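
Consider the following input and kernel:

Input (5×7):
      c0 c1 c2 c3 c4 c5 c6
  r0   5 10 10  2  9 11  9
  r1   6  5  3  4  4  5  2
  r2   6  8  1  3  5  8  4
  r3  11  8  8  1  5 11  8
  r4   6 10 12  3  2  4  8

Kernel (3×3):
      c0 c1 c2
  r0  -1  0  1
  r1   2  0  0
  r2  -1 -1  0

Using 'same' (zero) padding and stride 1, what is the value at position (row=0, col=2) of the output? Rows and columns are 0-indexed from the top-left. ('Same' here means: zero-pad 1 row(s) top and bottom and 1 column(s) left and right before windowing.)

The receptive field on the zero-padded input at this output position is [0 0 0 / 10 10 2 / 5 3 4]. Elementwise product with the kernel and sum: 0·-1 + 0·1 + 10·2 + 5·-1 + 3·-1.

12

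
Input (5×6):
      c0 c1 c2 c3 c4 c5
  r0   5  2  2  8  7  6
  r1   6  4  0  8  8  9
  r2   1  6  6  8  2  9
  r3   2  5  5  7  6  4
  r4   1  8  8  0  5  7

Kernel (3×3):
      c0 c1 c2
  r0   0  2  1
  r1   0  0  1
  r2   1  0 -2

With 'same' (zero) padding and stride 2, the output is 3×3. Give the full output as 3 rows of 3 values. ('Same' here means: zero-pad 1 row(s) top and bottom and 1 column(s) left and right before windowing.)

-6 -4 -4
12 7 33
17 17 23

Output[0,0]: The receptive field on the zero-padded input at this output position is [0 0 0 / 0 5 2 / 0 6 4]. Elementwise product with the kernel and sum: 0·2 + 0·1 + 2·1 + 0·1 + 4·-2.
Output[0,1]: The receptive field on the zero-padded input at this output position is [0 0 0 / 2 2 8 / 4 0 8]. Elementwise product with the kernel and sum: 0·2 + 0·1 + 8·1 + 4·1 + 8·-2.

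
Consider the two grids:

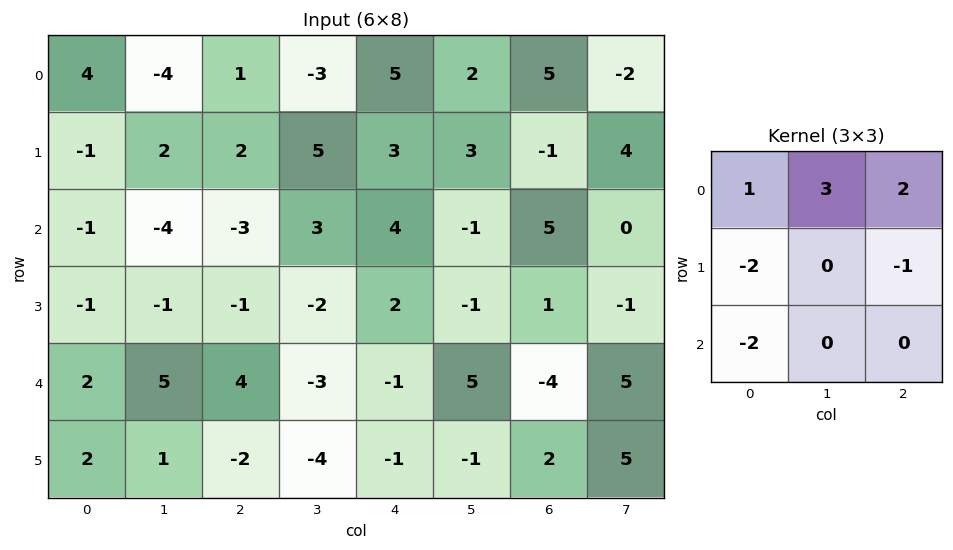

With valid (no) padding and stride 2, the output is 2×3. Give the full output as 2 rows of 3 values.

-4 1 8
-20 6 8

Output[0,0]: The receptive field on the input at this output position is [4 -4 1 / -1 2 2 / -1 -4 -3]. Elementwise product with the kernel and sum: 4·1 + -4·3 + 1·2 + -1·-2 + 2·-1 + -1·-2.
Output[0,1]: The receptive field on the input at this output position is [1 -3 5 / 2 5 3 / -3 3 4]. Elementwise product with the kernel and sum: 1·1 + -3·3 + 5·2 + 2·-2 + 3·-1 + -3·-2.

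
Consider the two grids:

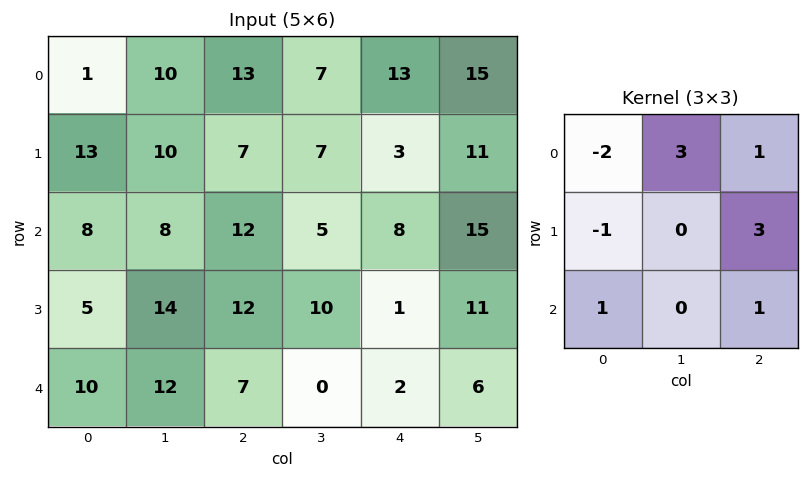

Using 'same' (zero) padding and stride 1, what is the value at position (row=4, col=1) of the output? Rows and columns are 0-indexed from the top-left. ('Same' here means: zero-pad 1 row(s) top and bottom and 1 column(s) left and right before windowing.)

55

The receptive field on the zero-padded input at this output position is [5 14 12 / 10 12 7 / 0 0 0]. Elementwise product with the kernel and sum: 5·-2 + 14·3 + 12·1 + 10·-1 + 7·3 + 0·1 + 0·1.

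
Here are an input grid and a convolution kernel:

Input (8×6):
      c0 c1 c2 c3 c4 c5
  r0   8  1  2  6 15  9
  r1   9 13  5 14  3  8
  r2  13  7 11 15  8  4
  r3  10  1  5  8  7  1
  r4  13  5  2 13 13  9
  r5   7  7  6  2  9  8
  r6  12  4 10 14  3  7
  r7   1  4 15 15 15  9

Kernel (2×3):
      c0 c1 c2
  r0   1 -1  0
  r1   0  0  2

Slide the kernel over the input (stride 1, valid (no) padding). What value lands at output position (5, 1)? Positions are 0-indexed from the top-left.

The receptive field on the input at this output position is [7 6 2 / 4 10 14]. Elementwise product with the kernel and sum: 7·1 + 6·-1 + 14·2.

29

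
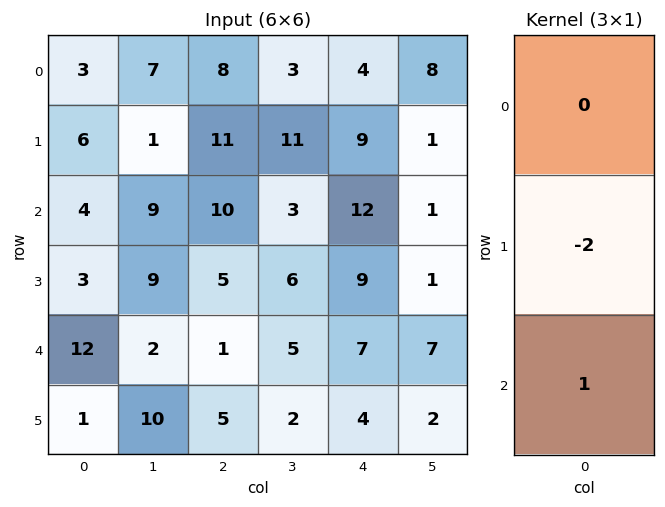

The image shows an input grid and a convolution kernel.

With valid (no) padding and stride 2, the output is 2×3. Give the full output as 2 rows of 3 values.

-8 -12 -6
6 -9 -11

Output[0,0]: The receptive field on the input at this output position is [3 / 6 / 4]. Elementwise product with the kernel and sum: 6·-2 + 4·1.
Output[0,1]: The receptive field on the input at this output position is [8 / 11 / 10]. Elementwise product with the kernel and sum: 11·-2 + 10·1.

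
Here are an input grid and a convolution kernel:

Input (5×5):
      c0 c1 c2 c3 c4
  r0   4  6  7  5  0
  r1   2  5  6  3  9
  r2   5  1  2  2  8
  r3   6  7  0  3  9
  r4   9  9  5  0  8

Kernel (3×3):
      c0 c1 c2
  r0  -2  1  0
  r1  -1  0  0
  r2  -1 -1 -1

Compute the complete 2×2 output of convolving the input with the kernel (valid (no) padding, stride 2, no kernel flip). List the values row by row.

-12 -27
-38 -15

Output[0,0]: The receptive field on the input at this output position is [4 6 7 / 2 5 6 / 5 1 2]. Elementwise product with the kernel and sum: 4·-2 + 6·1 + 2·-1 + 5·-1 + 1·-1 + 2·-1.
Output[0,1]: The receptive field on the input at this output position is [7 5 0 / 6 3 9 / 2 2 8]. Elementwise product with the kernel and sum: 7·-2 + 5·1 + 6·-1 + 2·-1 + 2·-1 + 8·-1.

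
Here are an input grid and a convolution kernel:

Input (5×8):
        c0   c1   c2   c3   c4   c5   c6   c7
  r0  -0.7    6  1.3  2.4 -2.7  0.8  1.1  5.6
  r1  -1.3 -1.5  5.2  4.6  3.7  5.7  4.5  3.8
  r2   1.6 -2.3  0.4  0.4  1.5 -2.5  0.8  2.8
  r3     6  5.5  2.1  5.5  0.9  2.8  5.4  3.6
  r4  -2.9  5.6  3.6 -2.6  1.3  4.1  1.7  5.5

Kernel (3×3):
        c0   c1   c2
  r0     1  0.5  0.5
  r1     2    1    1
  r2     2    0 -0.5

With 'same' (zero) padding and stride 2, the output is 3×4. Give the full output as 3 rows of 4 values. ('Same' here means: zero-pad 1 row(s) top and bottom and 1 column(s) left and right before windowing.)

Output[0,0]: The receptive field on the zero-padded input at this output position is [0 0 0 / 0 -0.7 6 / 0 -1.3 -1.5]. Elementwise product with the kernel and sum: 0·1 + 0·0.5 + 0·0.5 + 0·2 + -0.7·1 + 6·1 + 0·2 + -1.5·-0.5.

6.05 10.4 9.25 17.8
-4.85 7.85 18.7 12.25
8.45 21.5 7.55 22.7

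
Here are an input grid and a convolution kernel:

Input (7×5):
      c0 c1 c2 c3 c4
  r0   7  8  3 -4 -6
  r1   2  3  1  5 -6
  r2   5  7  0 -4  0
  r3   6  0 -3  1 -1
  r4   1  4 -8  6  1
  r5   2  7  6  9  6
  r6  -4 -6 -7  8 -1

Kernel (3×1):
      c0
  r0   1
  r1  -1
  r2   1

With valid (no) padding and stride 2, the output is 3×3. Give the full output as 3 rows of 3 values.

Output[0,0]: The receptive field on the input at this output position is [7 / 2 / 5]. Elementwise product with the kernel and sum: 7·1 + 2·-1 + 5·1.

10 2 0
0 -5 2
-5 -21 -6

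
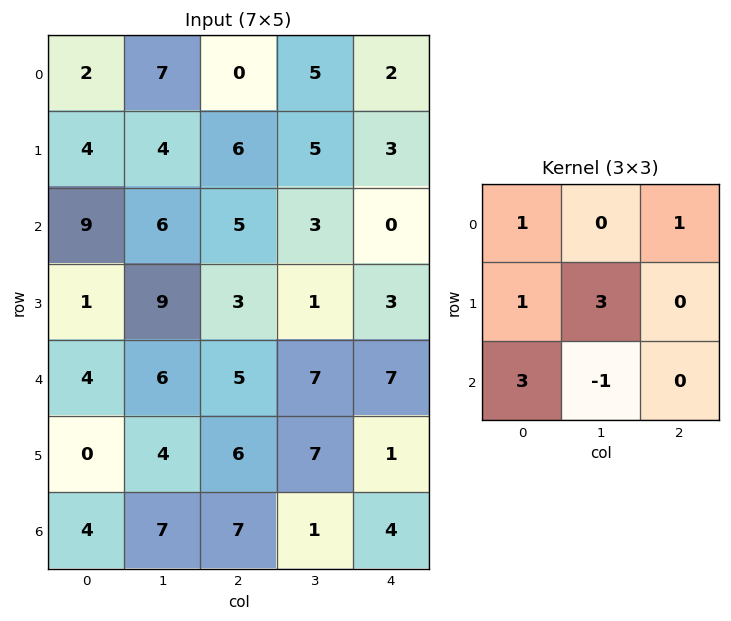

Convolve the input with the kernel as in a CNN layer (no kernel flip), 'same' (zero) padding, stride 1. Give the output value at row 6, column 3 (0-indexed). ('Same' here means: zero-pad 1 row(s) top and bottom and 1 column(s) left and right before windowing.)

17

The receptive field on the zero-padded input at this output position is [6 7 1 / 7 1 4 / 0 0 0]. Elementwise product with the kernel and sum: 6·1 + 1·1 + 7·1 + 1·3 + 0·3 + 0·-1.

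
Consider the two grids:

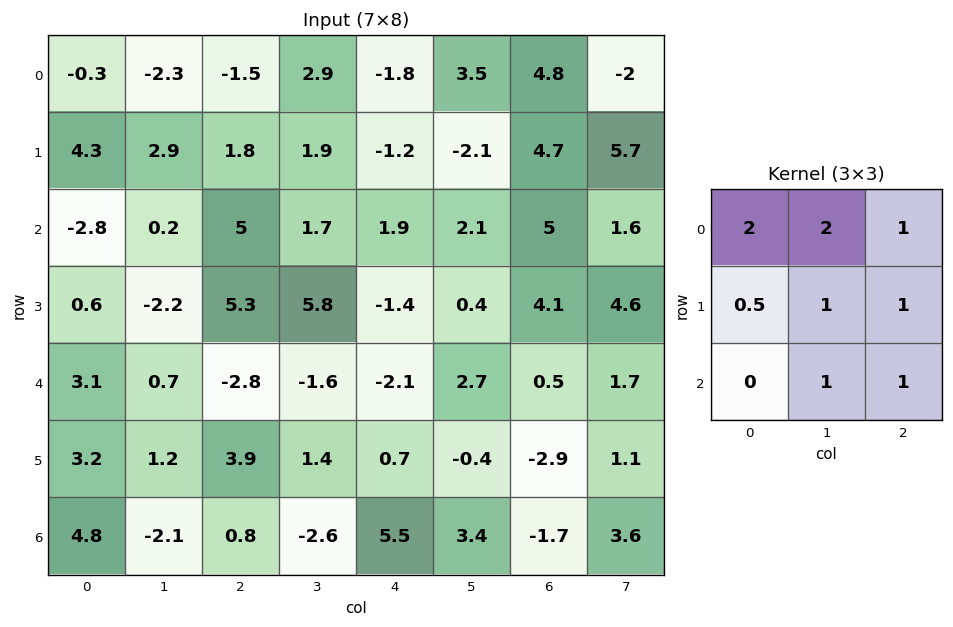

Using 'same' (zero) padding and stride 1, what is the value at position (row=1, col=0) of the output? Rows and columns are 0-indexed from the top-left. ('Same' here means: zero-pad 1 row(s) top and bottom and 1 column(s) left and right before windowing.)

1.7

The receptive field on the zero-padded input at this output position is [0 -0.3 -2.3 / 0 4.3 2.9 / 0 -2.8 0.2]. Elementwise product with the kernel and sum: 0·2 + -0.3·2 + -2.3·1 + 0·0.5 + 4.3·1 + 2.9·1 + -2.8·1 + 0.2·1.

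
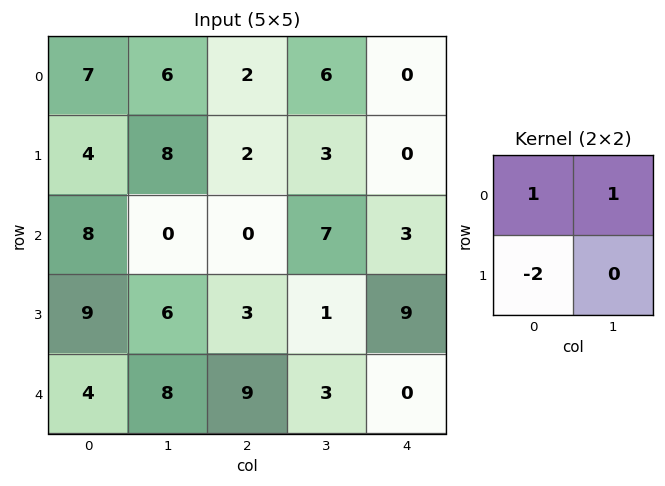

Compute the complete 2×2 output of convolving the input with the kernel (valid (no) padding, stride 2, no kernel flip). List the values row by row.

5 4
-10 1

Output[0,0]: The receptive field on the input at this output position is [7 6 / 4 8]. Elementwise product with the kernel and sum: 7·1 + 6·1 + 4·-2.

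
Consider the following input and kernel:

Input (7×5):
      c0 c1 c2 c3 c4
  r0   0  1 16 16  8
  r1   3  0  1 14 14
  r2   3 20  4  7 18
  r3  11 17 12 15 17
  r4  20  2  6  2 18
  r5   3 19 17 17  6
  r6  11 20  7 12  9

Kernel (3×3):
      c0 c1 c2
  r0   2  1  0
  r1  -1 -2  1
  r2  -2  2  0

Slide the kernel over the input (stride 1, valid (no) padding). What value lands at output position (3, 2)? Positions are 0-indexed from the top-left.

47

The receptive field on the input at this output position is [12 15 17 / 6 2 18 / 17 17 6]. Elementwise product with the kernel and sum: 12·2 + 15·1 + 6·-1 + 2·-2 + 18·1 + 17·-2 + 17·2.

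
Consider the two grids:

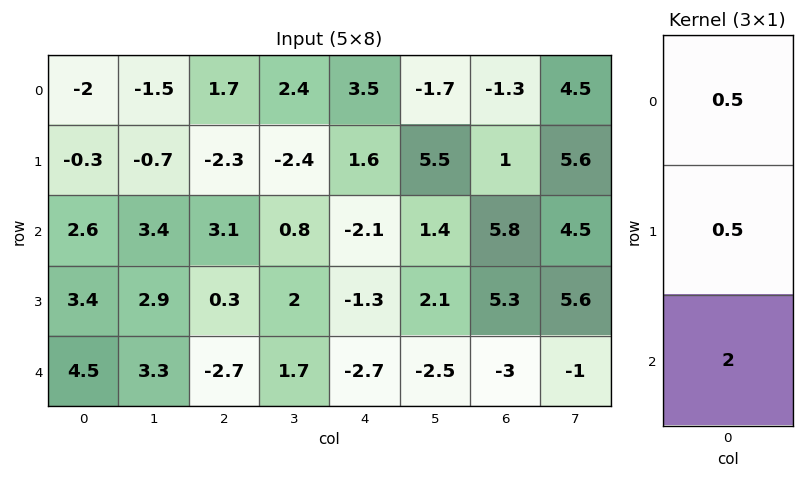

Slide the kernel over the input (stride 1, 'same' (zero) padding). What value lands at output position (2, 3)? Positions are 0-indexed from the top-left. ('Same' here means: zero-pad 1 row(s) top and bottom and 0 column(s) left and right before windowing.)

3.2

The receptive field on the zero-padded input at this output position is [-2.4 / 0.8 / 2]. Elementwise product with the kernel and sum: -2.4·0.5 + 0.8·0.5 + 2·2.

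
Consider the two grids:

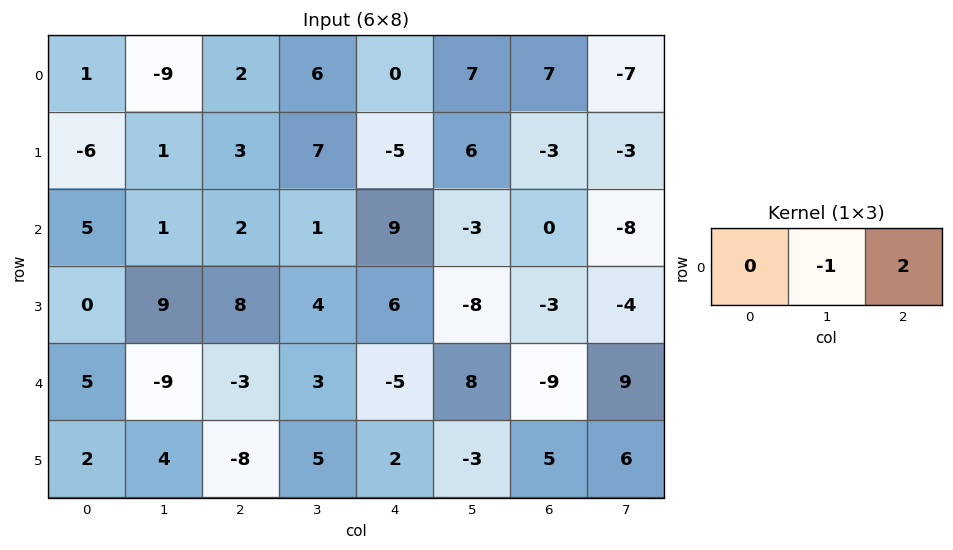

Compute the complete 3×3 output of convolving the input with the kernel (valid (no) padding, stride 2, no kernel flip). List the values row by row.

Output[0,0]: The receptive field on the input at this output position is [1 -9 2]. Elementwise product with the kernel and sum: -9·-1 + 2·2.
Output[0,1]: The receptive field on the input at this output position is [2 6 0]. Elementwise product with the kernel and sum: 6·-1 + 0·2.

13 -6 7
3 17 3
3 -13 -26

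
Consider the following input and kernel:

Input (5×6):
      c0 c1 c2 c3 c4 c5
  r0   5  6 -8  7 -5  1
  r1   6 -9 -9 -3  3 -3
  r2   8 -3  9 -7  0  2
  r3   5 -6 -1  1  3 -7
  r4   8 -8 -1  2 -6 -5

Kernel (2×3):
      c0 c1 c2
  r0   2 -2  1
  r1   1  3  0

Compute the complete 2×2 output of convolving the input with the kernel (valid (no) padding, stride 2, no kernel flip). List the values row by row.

-31 -53
18 34

Output[0,0]: The receptive field on the input at this output position is [5 6 -8 / 6 -9 -9]. Elementwise product with the kernel and sum: 5·2 + 6·-2 + -8·1 + 6·1 + -9·3.
Output[0,1]: The receptive field on the input at this output position is [-8 7 -5 / -9 -3 3]. Elementwise product with the kernel and sum: -8·2 + 7·-2 + -5·1 + -9·1 + -3·3.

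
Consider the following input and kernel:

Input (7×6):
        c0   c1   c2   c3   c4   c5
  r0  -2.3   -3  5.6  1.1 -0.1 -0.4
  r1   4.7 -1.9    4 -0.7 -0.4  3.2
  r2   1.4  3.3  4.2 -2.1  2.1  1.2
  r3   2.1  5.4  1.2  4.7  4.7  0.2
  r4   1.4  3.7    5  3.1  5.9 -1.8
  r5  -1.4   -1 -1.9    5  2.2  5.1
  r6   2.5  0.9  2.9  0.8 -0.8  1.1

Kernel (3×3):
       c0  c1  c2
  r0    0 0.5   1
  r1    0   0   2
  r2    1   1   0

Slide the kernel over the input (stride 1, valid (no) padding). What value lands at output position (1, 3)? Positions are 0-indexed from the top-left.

14.8

The receptive field on the input at this output position is [-0.7 -0.4 3.2 / -2.1 2.1 1.2 / 4.7 4.7 0.2]. Elementwise product with the kernel and sum: -0.4·0.5 + 3.2·1 + 1.2·2 + 4.7·1 + 4.7·1.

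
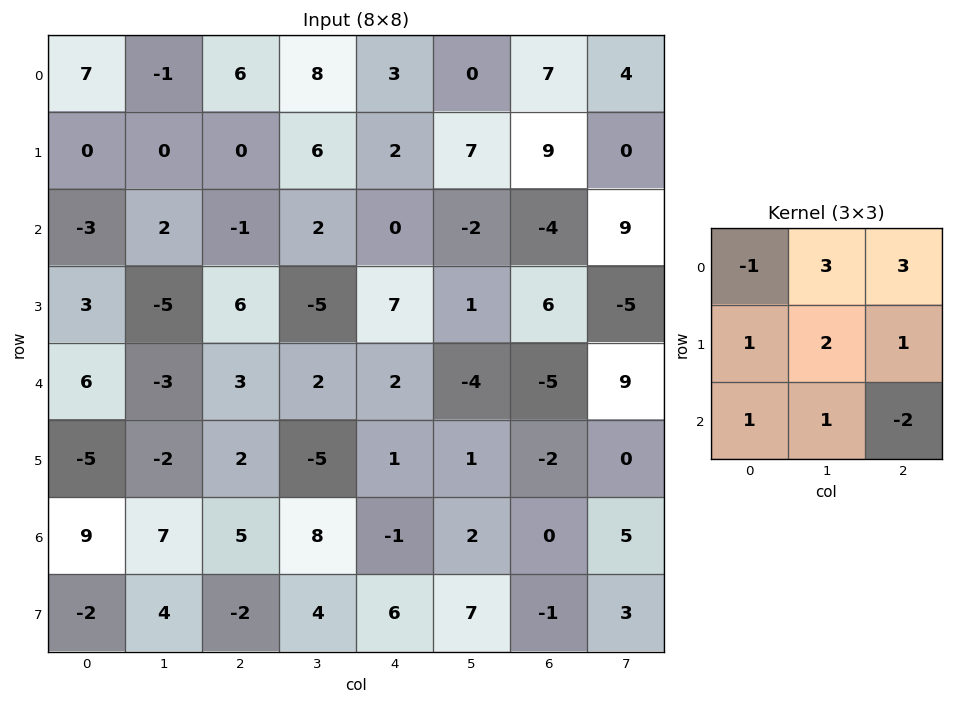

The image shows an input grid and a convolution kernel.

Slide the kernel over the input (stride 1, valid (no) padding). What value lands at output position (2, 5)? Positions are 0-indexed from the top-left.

The receptive field on the input at this output position is [-2 -4 9 / 1 6 -5 / -4 -5 9]. Elementwise product with the kernel and sum: -2·-1 + -4·3 + 9·3 + 1·1 + 6·2 + -5·1 + -4·1 + -5·1 + 9·-2.

-2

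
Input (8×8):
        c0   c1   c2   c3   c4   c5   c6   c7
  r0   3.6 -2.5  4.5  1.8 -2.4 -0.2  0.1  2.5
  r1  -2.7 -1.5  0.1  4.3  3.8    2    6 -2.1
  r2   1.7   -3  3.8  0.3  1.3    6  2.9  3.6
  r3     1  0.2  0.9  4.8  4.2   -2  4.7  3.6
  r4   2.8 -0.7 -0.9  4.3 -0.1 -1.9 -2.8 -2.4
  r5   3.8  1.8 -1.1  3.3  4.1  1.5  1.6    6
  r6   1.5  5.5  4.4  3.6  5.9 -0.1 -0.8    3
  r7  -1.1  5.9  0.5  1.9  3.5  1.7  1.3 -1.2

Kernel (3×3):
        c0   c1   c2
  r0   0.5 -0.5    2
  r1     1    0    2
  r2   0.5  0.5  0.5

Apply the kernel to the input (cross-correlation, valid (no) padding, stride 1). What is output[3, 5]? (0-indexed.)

The receptive field on the input at this output position is [-2 4.7 3.6 / -1.9 -2.8 -2.4 / 1.5 1.6 6]. Elementwise product with the kernel and sum: -2·0.5 + 4.7·-0.5 + 3.6·2 + -1.9·1 + -2.4·2 + 1.5·0.5 + 1.6·0.5 + 6·0.5.

1.7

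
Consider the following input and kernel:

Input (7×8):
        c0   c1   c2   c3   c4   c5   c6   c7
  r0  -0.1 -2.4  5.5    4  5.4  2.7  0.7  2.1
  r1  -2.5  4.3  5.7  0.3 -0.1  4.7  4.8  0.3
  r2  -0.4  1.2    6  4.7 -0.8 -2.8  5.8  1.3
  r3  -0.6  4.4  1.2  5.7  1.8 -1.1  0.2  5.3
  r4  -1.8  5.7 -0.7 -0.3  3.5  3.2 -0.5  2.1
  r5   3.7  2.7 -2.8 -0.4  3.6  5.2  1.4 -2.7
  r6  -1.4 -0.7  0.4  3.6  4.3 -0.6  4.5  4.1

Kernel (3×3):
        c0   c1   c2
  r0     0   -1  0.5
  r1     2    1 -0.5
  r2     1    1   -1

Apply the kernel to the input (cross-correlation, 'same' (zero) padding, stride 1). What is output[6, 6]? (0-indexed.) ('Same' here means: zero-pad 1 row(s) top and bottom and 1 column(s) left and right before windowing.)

The receptive field on the zero-padded input at this output position is [5.2 1.4 -2.7 / -0.6 4.5 4.1 / 0 0 0]. Elementwise product with the kernel and sum: 1.4·-1 + -2.7·0.5 + -0.6·2 + 4.5·1 + 4.1·-0.5 + 0·1 + 0·1 + 0·-1.

-1.5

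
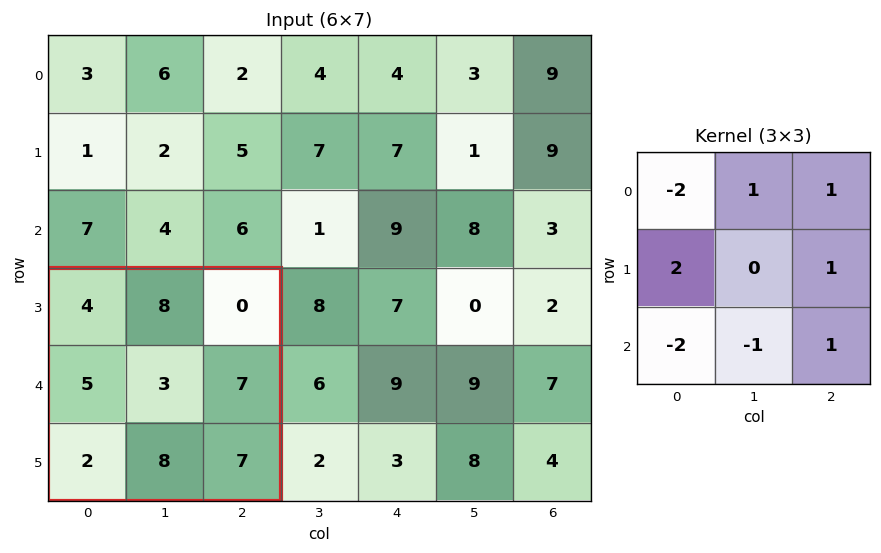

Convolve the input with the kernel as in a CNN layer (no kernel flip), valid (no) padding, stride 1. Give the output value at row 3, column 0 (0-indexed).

12

The receptive field on the input at this output position is [4 8 0 / 5 3 7 / 2 8 7]. Elementwise product with the kernel and sum: 4·-2 + 8·1 + 0·1 + 5·2 + 7·1 + 2·-2 + 8·-1 + 7·1.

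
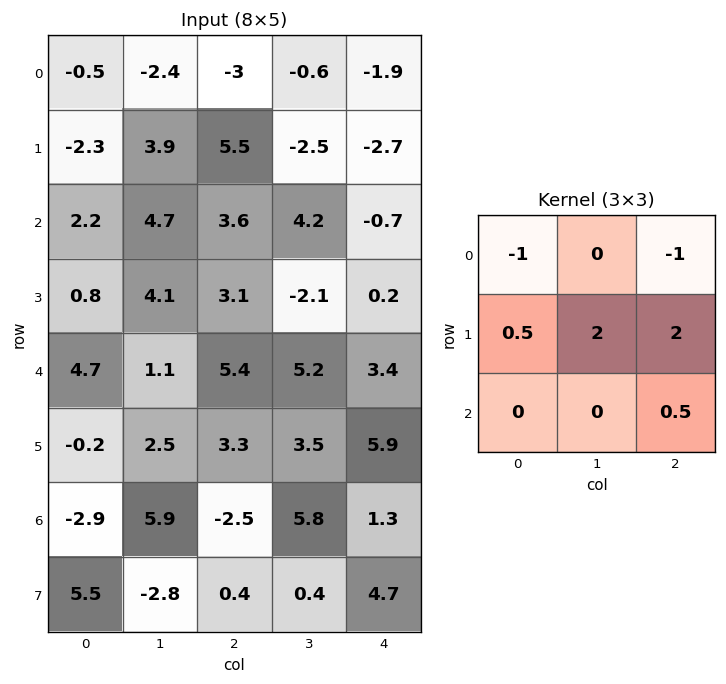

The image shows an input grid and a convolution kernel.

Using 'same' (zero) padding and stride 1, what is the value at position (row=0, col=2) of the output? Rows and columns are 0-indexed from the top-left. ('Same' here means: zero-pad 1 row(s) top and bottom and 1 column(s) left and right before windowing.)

The receptive field on the zero-padded input at this output position is [0 0 0 / -2.4 -3 -0.6 / 3.9 5.5 -2.5]. Elementwise product with the kernel and sum: 0·-1 + 0·-1 + -2.4·0.5 + -3·2 + -0.6·2 + -2.5·0.5.

-9.65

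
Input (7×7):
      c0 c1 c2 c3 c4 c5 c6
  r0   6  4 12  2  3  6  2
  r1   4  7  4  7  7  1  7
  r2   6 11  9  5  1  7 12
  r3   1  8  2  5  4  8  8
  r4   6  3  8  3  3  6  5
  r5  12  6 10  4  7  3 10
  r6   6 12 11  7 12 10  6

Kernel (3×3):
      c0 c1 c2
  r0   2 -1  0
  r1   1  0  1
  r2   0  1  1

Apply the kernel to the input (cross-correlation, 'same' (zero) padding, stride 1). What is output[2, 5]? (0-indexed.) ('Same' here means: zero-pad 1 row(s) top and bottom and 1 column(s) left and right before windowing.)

42

The receptive field on the zero-padded input at this output position is [7 1 7 / 1 7 12 / 4 8 8]. Elementwise product with the kernel and sum: 7·2 + 1·-1 + 1·1 + 12·1 + 8·1 + 8·1.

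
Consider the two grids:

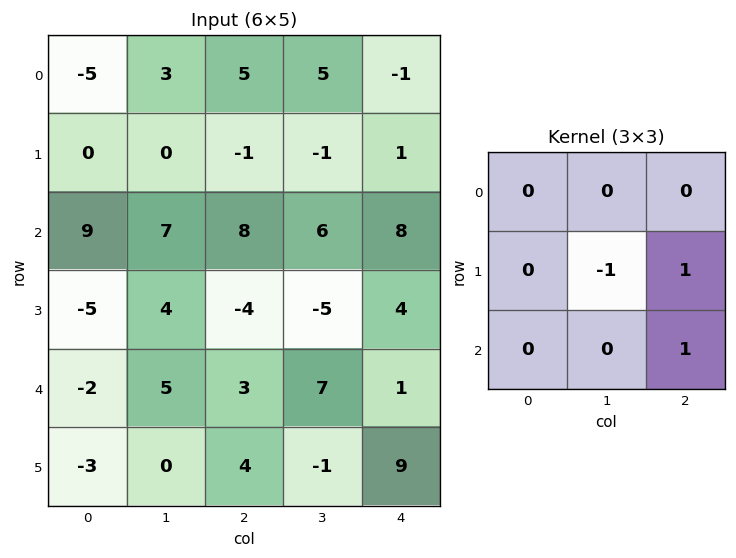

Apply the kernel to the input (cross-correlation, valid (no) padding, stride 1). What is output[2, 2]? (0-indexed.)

10

The receptive field on the input at this output position is [8 6 8 / -4 -5 4 / 3 7 1]. Elementwise product with the kernel and sum: -5·-1 + 4·1 + 1·1.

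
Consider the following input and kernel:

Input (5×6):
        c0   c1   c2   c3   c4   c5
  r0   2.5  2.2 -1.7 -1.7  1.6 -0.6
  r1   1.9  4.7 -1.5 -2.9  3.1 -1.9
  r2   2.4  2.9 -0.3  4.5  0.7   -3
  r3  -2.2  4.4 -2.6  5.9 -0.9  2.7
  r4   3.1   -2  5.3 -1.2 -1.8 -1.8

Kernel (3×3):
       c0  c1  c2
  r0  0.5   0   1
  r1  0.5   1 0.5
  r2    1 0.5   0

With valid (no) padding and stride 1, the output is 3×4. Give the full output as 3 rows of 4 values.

8.3 1.55 0.6 4.1
3.4 5.95 7.4 3.55
5 9.15 9.4 0.55

Output[0,0]: The receptive field on the input at this output position is [2.5 2.2 -1.7 / 1.9 4.7 -1.5 / 2.4 2.9 -0.3]. Elementwise product with the kernel and sum: 2.5·0.5 + -1.7·1 + 1.9·0.5 + 4.7·1 + -1.5·0.5 + 2.4·1 + 2.9·0.5.
Output[0,1]: The receptive field on the input at this output position is [2.2 -1.7 -1.7 / 4.7 -1.5 -2.9 / 2.9 -0.3 4.5]. Elementwise product with the kernel and sum: 2.2·0.5 + -1.7·1 + 4.7·0.5 + -1.5·1 + -2.9·0.5 + 2.9·1 + -0.3·0.5.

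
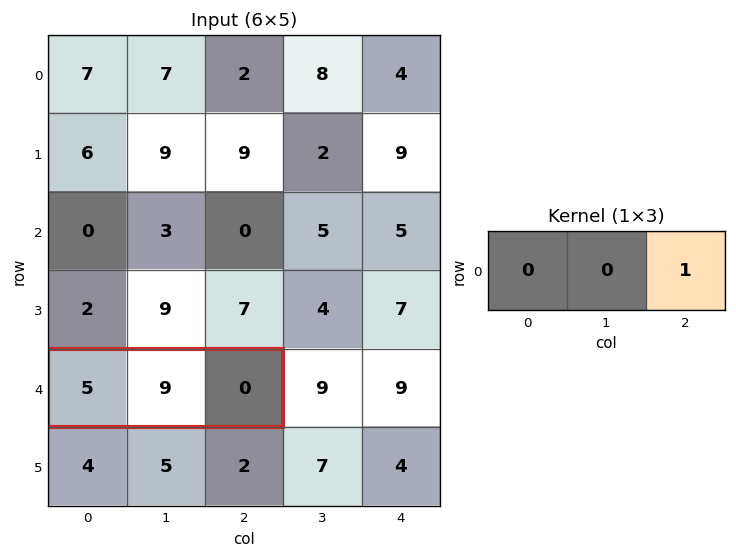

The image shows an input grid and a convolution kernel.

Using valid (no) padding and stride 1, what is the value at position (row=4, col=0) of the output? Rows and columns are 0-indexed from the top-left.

0

The receptive field on the input at this output position is [5 9 0]. Elementwise product with the kernel and sum: 0·1.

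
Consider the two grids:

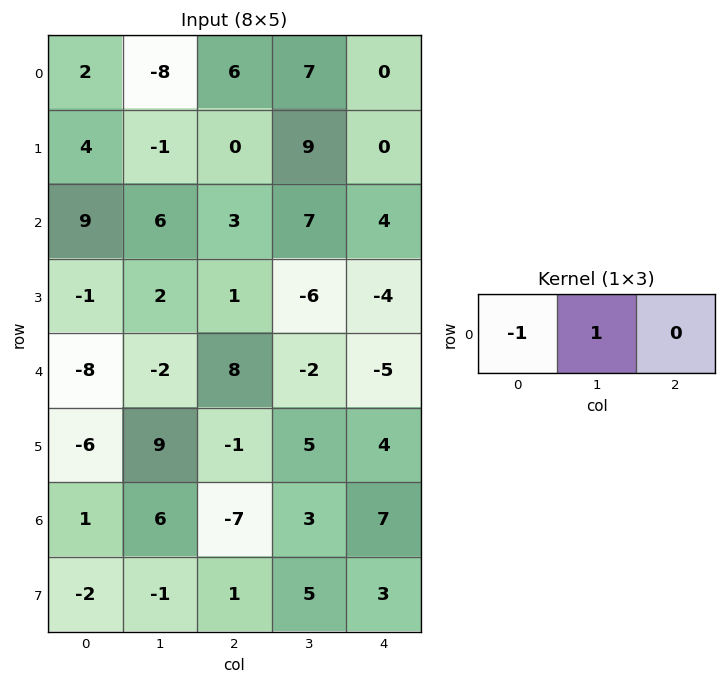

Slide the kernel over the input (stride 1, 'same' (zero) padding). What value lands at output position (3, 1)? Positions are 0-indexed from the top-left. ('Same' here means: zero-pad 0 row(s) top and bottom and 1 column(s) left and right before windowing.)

The receptive field on the zero-padded input at this output position is [-1 2 1]. Elementwise product with the kernel and sum: -1·-1 + 2·1.

3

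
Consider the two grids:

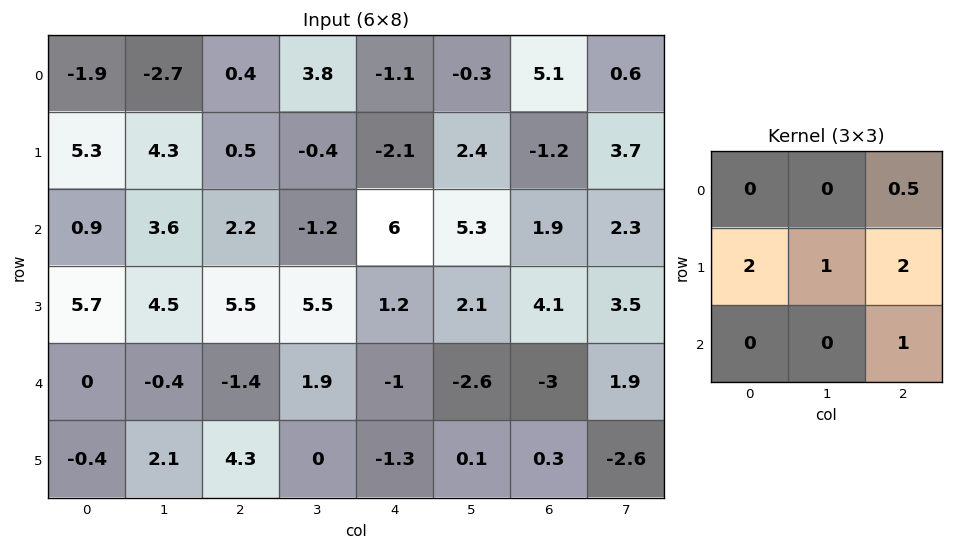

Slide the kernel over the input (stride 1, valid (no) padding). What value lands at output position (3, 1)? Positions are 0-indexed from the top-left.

4.35

The receptive field on the input at this output position is [4.5 5.5 5.5 / -0.4 -1.4 1.9 / 2.1 4.3 0]. Elementwise product with the kernel and sum: 5.5·0.5 + -0.4·2 + -1.4·1 + 1.9·2 + 0·1.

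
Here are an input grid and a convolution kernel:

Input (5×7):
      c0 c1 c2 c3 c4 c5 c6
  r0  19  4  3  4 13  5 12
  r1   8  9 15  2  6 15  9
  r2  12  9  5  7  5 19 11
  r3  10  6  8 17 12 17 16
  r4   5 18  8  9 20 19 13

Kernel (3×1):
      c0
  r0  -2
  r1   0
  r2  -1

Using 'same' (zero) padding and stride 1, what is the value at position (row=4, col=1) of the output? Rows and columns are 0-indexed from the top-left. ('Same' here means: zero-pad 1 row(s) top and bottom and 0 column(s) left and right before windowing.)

-12

The receptive field on the zero-padded input at this output position is [6 / 18 / 0]. Elementwise product with the kernel and sum: 6·-2 + 0·-1.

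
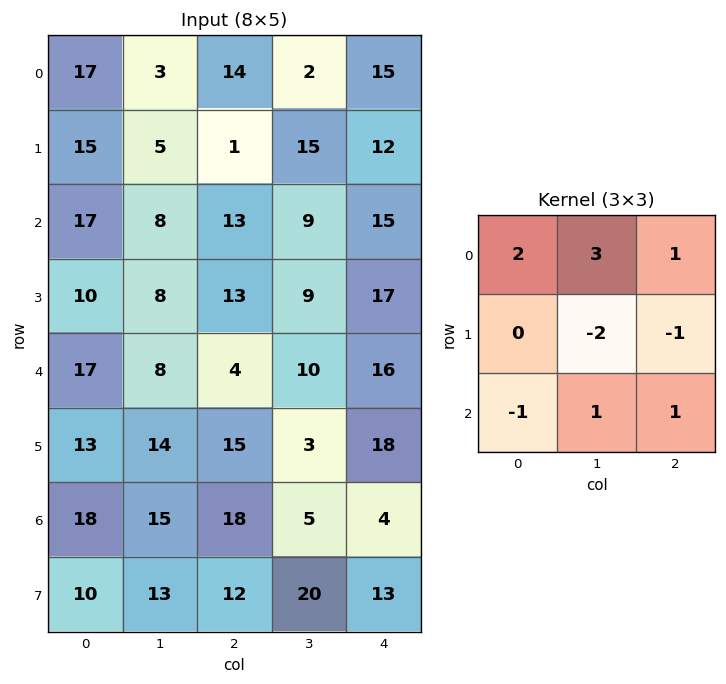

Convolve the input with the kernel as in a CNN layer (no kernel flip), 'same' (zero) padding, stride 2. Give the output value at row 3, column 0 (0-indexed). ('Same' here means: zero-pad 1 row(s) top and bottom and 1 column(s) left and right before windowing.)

The receptive field on the zero-padded input at this output position is [0 13 14 / 0 18 15 / 0 10 13]. Elementwise product with the kernel and sum: 0·2 + 13·3 + 14·1 + 18·-2 + 15·-1 + 0·-1 + 10·1 + 13·1.

25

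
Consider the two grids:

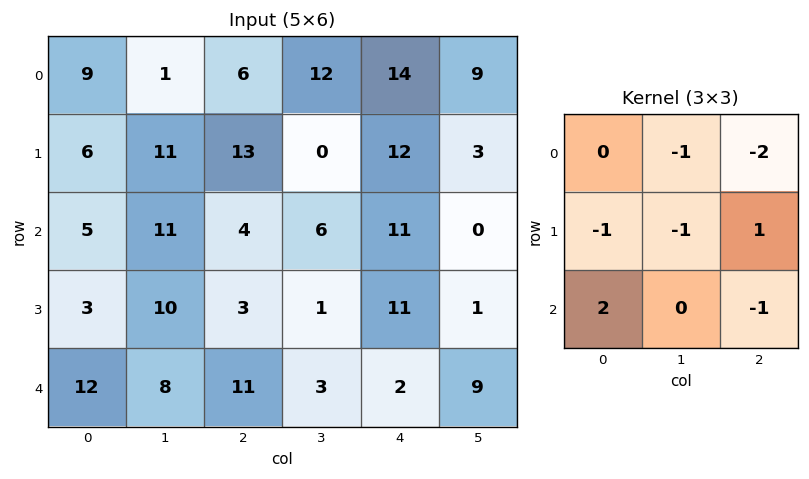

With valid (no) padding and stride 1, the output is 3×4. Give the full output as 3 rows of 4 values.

Output[0,0]: The receptive field on the input at this output position is [9 1 6 / 6 11 13 / 5 11 4]. Elementwise product with the kernel and sum: 1·-1 + 6·-2 + 6·-1 + 11·-1 + 13·1 + 5·2 + 4·-1.

-11 -38 -44 -29
-46 -3 -28 -34
-16 -15 -1 -25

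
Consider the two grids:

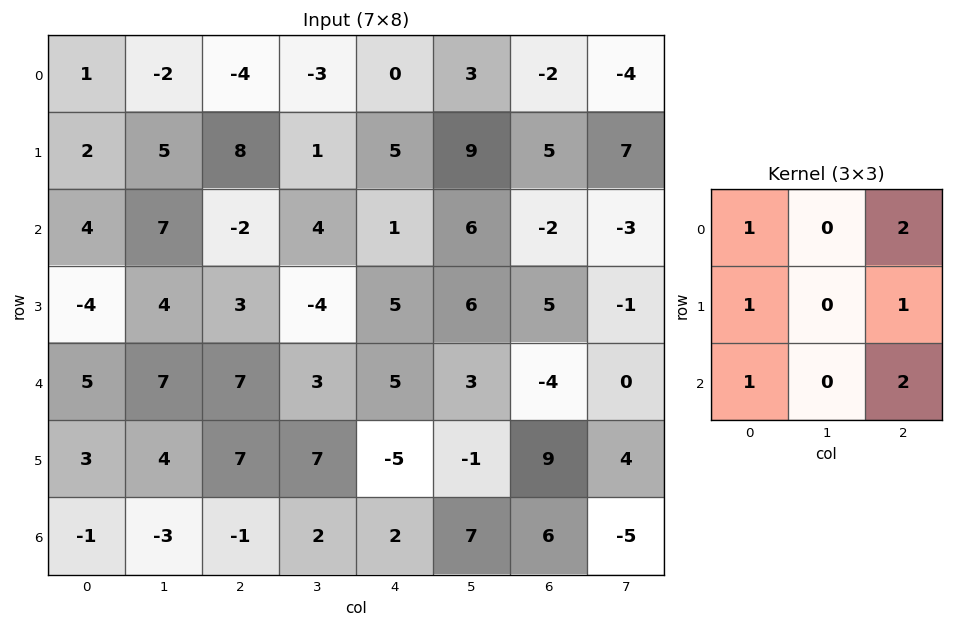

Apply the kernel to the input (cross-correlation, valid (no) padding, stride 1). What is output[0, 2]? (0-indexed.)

The receptive field on the input at this output position is [-4 -3 0 / 8 1 5 / -2 4 1]. Elementwise product with the kernel and sum: -4·1 + 0·2 + 8·1 + 5·1 + -2·1 + 1·2.

9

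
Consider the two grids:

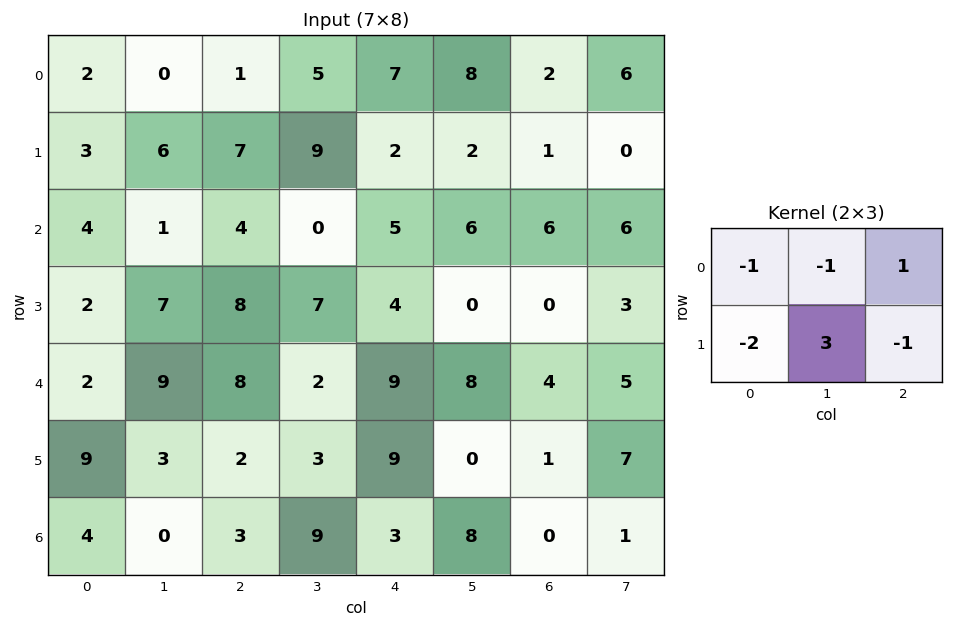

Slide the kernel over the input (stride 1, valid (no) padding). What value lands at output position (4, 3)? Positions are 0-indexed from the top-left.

18

The receptive field on the input at this output position is [2 9 8 / 3 9 0]. Elementwise product with the kernel and sum: 2·-1 + 9·-1 + 8·1 + 3·-2 + 9·3 + 0·-1.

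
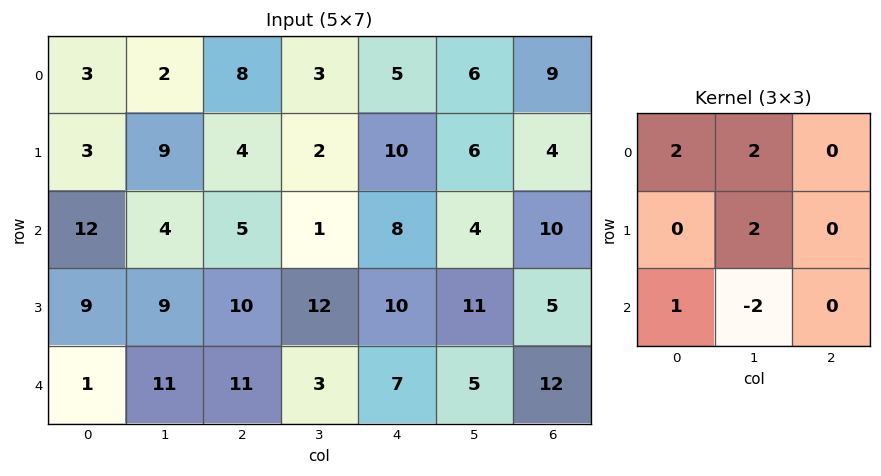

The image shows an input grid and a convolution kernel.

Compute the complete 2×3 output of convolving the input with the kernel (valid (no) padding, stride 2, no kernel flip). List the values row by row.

Output[0,0]: The receptive field on the input at this output position is [3 2 8 / 3 9 4 / 12 4 5]. Elementwise product with the kernel and sum: 3·2 + 2·2 + 9·2 + 12·1 + 4·-2.

32 29 34
29 41 43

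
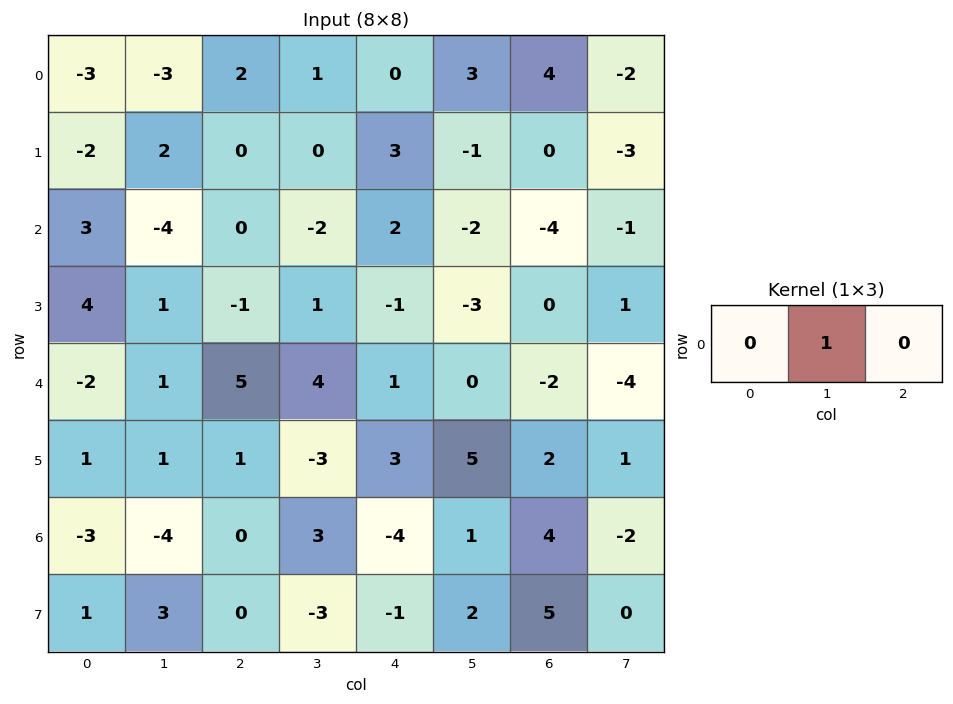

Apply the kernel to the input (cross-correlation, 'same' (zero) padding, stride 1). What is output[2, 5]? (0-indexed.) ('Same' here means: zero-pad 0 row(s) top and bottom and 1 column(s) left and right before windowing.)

The receptive field on the zero-padded input at this output position is [2 -2 -4]. Elementwise product with the kernel and sum: -2·1.

-2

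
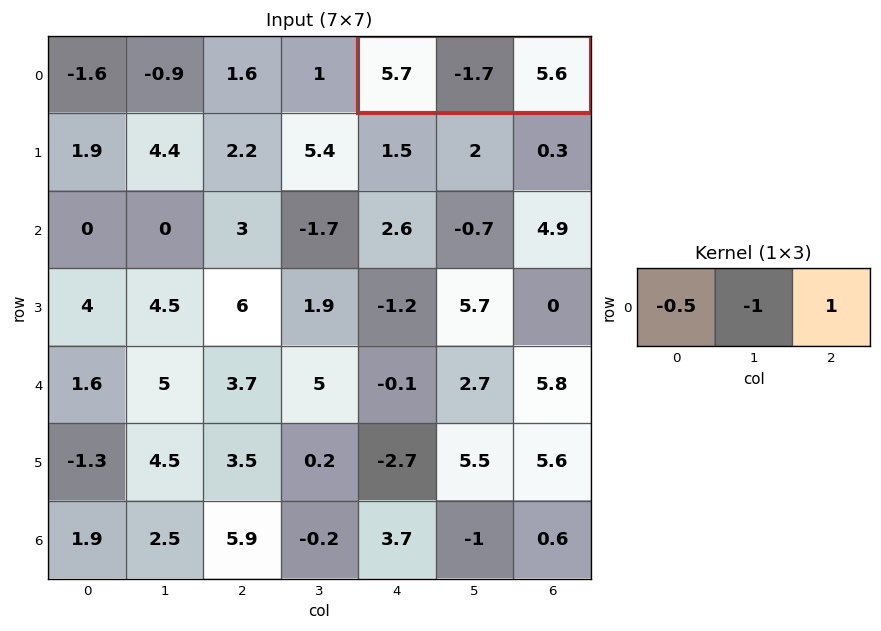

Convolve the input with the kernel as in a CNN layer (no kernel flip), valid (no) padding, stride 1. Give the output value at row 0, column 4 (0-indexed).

The receptive field on the input at this output position is [5.7 -1.7 5.6]. Elementwise product with the kernel and sum: 5.7·-0.5 + -1.7·-1 + 5.6·1.

4.45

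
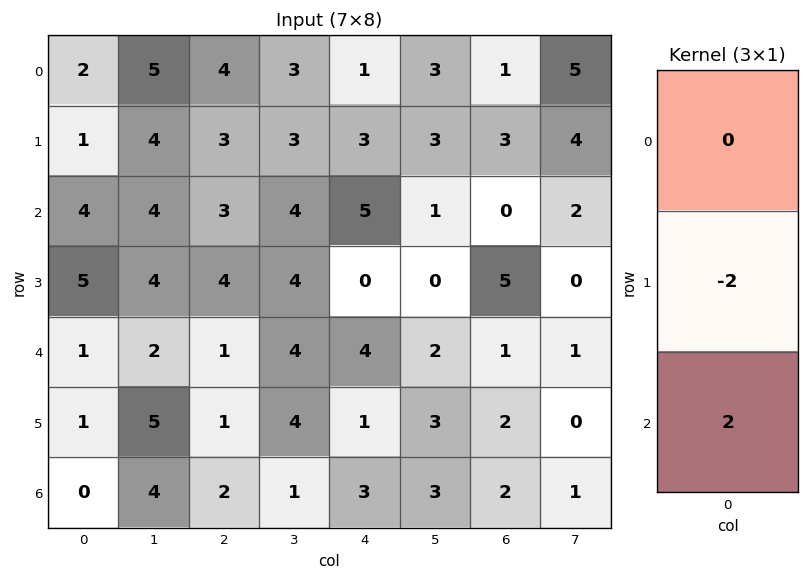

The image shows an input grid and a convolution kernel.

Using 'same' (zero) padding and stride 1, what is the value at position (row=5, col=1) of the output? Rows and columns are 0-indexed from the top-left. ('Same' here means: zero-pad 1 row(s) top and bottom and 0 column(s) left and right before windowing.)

-2

The receptive field on the zero-padded input at this output position is [2 / 5 / 4]. Elementwise product with the kernel and sum: 5·-2 + 4·2.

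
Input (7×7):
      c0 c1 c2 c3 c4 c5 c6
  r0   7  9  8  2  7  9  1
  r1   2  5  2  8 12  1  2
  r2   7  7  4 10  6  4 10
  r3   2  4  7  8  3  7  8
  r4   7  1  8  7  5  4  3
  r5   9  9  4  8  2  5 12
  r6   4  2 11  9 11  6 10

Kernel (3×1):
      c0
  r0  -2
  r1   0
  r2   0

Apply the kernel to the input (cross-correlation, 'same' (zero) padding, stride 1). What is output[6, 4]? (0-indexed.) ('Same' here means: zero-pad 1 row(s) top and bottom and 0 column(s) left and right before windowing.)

-4

The receptive field on the zero-padded input at this output position is [2 / 11 / 0]. Elementwise product with the kernel and sum: 2·-2.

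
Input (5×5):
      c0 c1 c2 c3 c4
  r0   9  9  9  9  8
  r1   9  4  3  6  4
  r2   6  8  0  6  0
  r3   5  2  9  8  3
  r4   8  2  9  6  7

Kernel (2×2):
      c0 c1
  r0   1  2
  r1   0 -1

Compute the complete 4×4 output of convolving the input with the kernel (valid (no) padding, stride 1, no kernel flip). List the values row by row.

Output[0,0]: The receptive field on the input at this output position is [9 9 / 9 4]. Elementwise product with the kernel and sum: 9·1 + 9·2 + 4·-1.

23 24 21 21
9 10 9 14
20 -1 4 3
7 11 19 7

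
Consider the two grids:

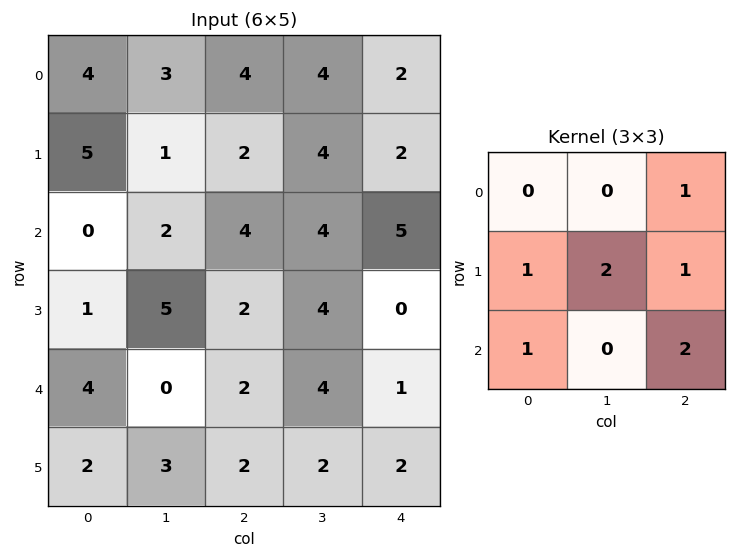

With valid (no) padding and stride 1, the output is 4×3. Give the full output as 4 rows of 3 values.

21 23 28
15 31 21
25 25 19
14 19 17

Output[0,0]: The receptive field on the input at this output position is [4 3 4 / 5 1 2 / 0 2 4]. Elementwise product with the kernel and sum: 4·1 + 5·1 + 1·2 + 2·1 + 0·1 + 4·2.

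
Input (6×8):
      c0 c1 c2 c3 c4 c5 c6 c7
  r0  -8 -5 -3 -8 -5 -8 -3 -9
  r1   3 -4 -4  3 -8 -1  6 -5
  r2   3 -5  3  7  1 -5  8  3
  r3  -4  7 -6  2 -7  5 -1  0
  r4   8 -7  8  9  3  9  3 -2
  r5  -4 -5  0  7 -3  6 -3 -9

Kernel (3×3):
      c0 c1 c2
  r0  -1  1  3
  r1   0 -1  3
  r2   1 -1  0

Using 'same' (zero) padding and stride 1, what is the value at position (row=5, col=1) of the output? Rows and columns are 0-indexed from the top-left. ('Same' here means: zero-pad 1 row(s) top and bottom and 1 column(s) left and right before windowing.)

The receptive field on the zero-padded input at this output position is [8 -7 8 / -4 -5 0 / 0 0 0]. Elementwise product with the kernel and sum: 8·-1 + -7·1 + 8·3 + -5·-1 + 0·3 + 0·1 + 0·-1.

14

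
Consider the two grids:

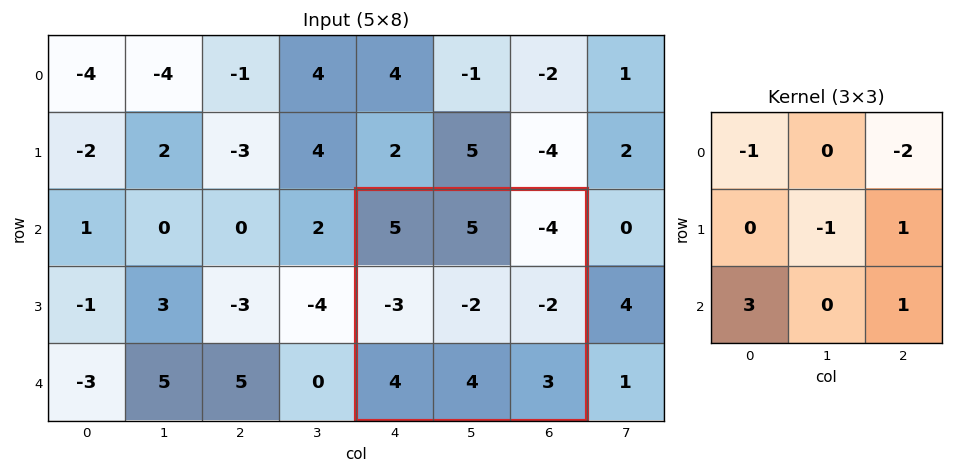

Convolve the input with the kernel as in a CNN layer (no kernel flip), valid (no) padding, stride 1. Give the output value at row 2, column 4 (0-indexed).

The receptive field on the input at this output position is [5 5 -4 / -3 -2 -2 / 4 4 3]. Elementwise product with the kernel and sum: 5·-1 + -4·-2 + -2·-1 + -2·1 + 4·3 + 3·1.

18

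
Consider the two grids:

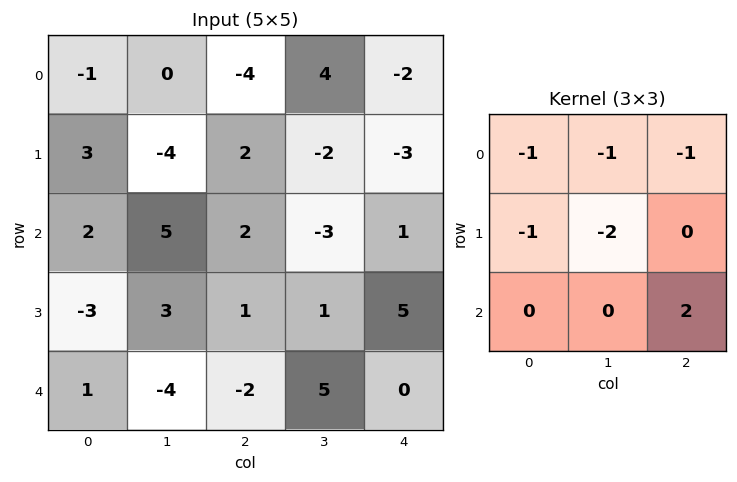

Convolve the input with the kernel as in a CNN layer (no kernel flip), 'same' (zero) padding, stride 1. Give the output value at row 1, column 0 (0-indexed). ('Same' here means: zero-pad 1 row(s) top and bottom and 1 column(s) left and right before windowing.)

The receptive field on the zero-padded input at this output position is [0 -1 0 / 0 3 -4 / 0 2 5]. Elementwise product with the kernel and sum: 0·-1 + -1·-1 + 0·-1 + 0·-1 + 3·-2 + 5·2.

5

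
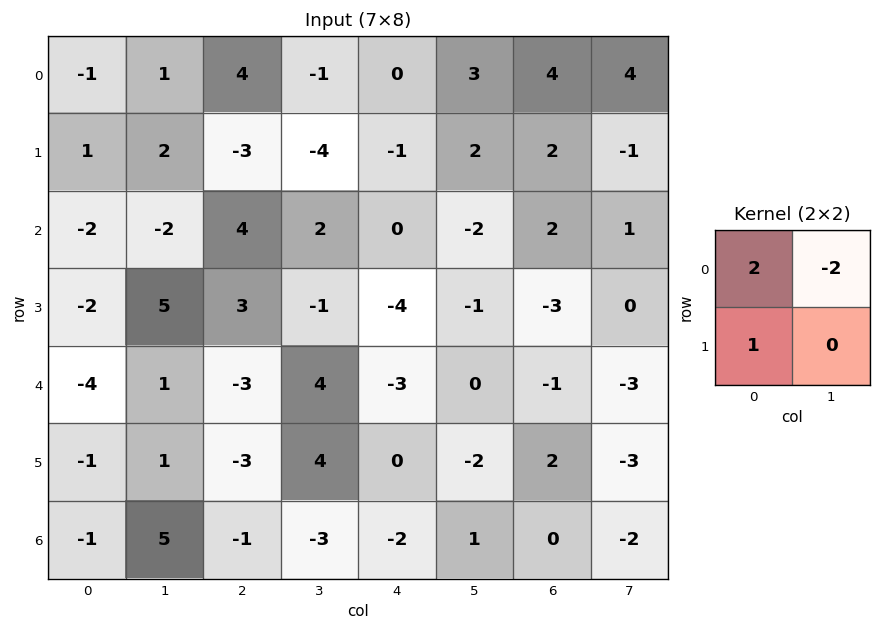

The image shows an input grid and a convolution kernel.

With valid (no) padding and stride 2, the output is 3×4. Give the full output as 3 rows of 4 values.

Output[0,0]: The receptive field on the input at this output position is [-1 1 / 1 2]. Elementwise product with the kernel and sum: -1·2 + 1·-2 + 1·1.

-3 7 -7 2
-2 7 0 -1
-11 -17 -6 6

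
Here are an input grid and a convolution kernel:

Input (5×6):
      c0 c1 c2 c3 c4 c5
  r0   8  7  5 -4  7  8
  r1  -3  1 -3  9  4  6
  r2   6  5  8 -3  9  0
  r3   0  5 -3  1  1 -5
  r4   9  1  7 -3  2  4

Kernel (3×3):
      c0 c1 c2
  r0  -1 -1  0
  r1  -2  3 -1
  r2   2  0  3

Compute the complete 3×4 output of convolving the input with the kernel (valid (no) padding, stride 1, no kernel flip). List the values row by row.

Output[0,0]: The receptive field on the input at this output position is [8 7 5 / -3 1 -3 / 6 5 8]. Elementwise product with the kernel and sum: 8·-1 + 7·-1 + -3·-2 + 1·3 + -3·-1 + 6·2 + 8·3.

33 -31 71 -21
-12 32 -43 7
46 -40 23 6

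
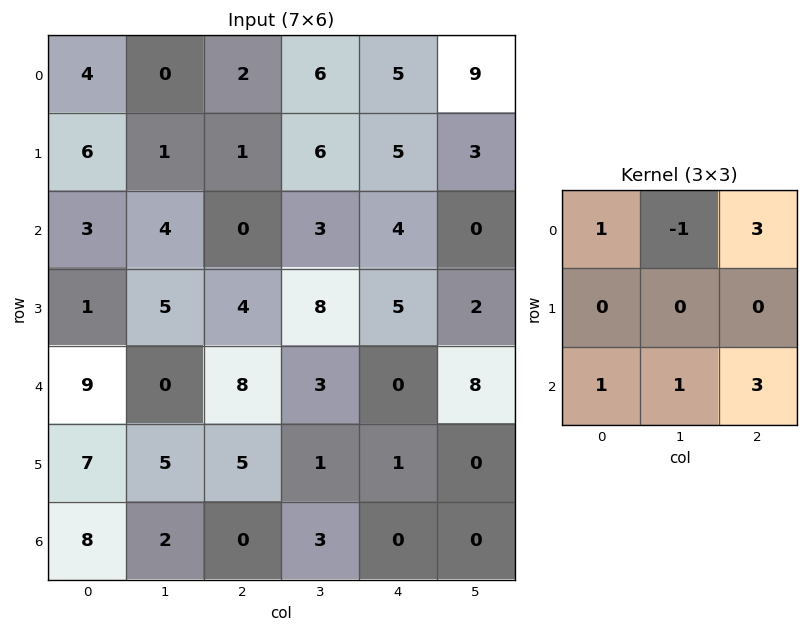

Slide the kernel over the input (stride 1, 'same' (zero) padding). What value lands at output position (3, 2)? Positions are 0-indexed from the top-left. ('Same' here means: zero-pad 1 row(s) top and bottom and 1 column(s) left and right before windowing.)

The receptive field on the zero-padded input at this output position is [4 0 3 / 5 4 8 / 0 8 3]. Elementwise product with the kernel and sum: 4·1 + 0·-1 + 3·3 + 0·1 + 8·1 + 3·3.

30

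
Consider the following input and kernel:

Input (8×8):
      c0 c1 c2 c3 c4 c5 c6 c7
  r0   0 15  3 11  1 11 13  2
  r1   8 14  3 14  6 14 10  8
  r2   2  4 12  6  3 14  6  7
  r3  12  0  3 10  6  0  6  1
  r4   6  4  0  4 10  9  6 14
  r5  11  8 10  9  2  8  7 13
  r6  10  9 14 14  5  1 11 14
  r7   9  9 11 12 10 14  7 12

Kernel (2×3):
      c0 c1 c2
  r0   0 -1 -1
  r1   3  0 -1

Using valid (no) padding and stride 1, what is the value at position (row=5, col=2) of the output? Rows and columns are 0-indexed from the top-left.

The receptive field on the input at this output position is [10 9 2 / 14 14 5]. Elementwise product with the kernel and sum: 9·-1 + 2·-1 + 14·3 + 5·-1.

26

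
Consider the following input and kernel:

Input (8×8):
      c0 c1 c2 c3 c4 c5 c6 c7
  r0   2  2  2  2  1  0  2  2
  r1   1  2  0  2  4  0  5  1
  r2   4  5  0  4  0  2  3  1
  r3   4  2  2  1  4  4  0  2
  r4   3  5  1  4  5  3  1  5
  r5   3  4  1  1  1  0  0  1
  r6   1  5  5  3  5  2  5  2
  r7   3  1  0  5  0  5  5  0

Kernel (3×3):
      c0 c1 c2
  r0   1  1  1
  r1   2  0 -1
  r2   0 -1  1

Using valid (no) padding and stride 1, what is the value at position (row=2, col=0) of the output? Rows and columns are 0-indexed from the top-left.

11

The receptive field on the input at this output position is [4 5 0 / 4 2 2 / 3 5 1]. Elementwise product with the kernel and sum: 4·1 + 5·1 + 0·1 + 4·2 + 2·-1 + 5·-1 + 1·1.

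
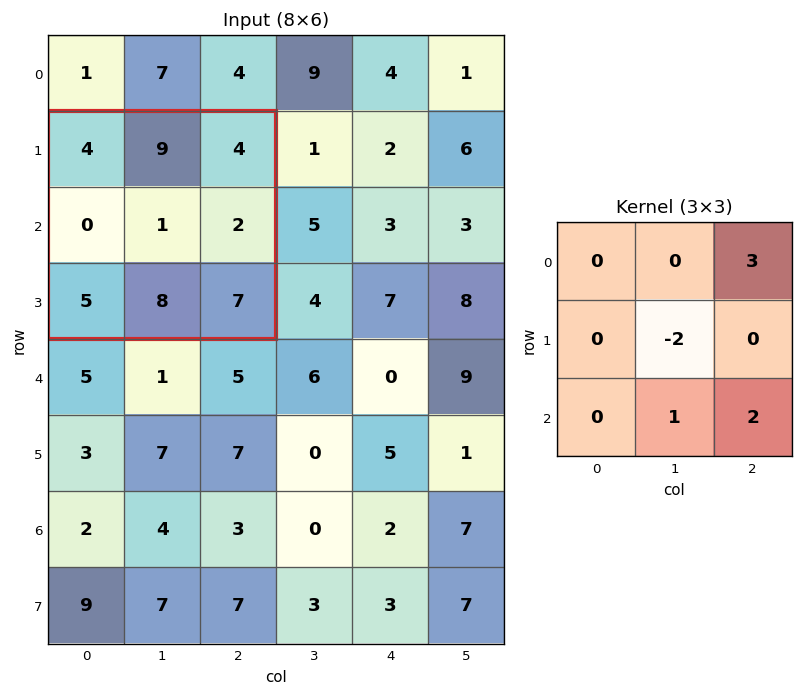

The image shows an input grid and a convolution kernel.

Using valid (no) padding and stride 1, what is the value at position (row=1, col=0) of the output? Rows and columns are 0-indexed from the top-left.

The receptive field on the input at this output position is [4 9 4 / 0 1 2 / 5 8 7]. Elementwise product with the kernel and sum: 4·3 + 1·-2 + 8·1 + 7·2.

32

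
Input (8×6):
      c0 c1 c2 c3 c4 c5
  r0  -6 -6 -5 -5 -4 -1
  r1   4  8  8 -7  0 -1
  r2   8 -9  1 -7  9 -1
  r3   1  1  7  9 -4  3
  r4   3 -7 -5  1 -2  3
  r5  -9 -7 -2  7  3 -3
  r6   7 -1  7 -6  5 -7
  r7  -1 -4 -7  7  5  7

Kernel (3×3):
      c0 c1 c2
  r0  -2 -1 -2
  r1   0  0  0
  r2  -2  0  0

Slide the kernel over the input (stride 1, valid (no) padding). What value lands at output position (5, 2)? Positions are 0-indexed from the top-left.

The receptive field on the input at this output position is [-2 7 3 / 7 -6 5 / -7 7 5]. Elementwise product with the kernel and sum: -2·-2 + 7·-1 + 3·-2 + -7·-2.

5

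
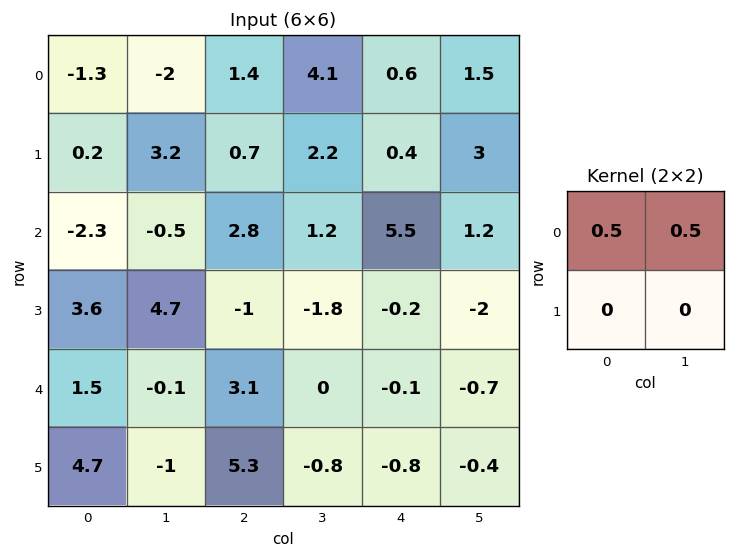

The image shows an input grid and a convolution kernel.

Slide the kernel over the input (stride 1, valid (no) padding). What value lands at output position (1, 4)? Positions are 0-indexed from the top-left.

The receptive field on the input at this output position is [0.4 3 / 5.5 1.2]. Elementwise product with the kernel and sum: 0.4·0.5 + 3·0.5.

1.7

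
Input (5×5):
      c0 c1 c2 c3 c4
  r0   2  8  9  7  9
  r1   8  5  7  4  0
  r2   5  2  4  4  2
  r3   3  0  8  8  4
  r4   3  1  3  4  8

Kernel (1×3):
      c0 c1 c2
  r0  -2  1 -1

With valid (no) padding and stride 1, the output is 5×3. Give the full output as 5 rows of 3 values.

Output[0,0]: The receptive field on the input at this output position is [2 8 9]. Elementwise product with the kernel and sum: 2·-2 + 8·1 + 9·-1.

-5 -14 -20
-18 -7 -10
-12 -4 -6
-14 0 -12
-8 -3 -10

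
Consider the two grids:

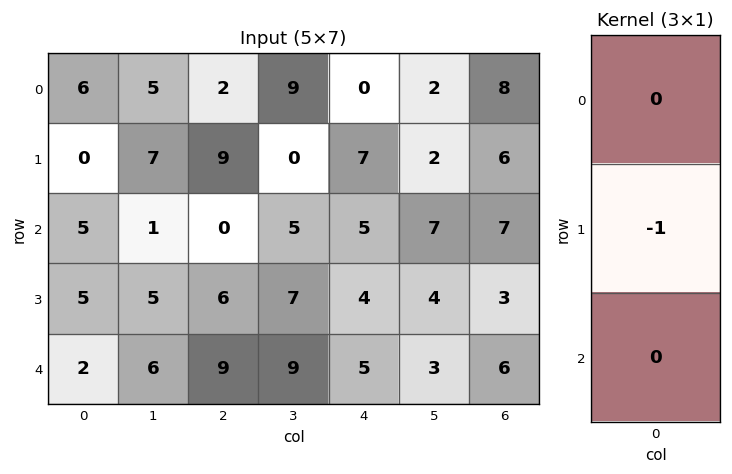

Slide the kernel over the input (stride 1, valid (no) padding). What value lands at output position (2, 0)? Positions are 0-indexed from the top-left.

-5

The receptive field on the input at this output position is [5 / 5 / 2]. Elementwise product with the kernel and sum: 5·-1.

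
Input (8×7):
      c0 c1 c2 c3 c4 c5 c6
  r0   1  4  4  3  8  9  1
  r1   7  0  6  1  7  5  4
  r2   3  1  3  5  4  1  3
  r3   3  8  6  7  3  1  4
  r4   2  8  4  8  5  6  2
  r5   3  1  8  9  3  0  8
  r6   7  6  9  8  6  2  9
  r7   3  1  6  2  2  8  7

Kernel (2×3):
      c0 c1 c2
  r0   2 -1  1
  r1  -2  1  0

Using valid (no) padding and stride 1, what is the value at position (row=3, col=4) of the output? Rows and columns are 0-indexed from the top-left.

The receptive field on the input at this output position is [3 1 4 / 5 6 2]. Elementwise product with the kernel and sum: 3·2 + 1·-1 + 4·1 + 5·-2 + 6·1.

5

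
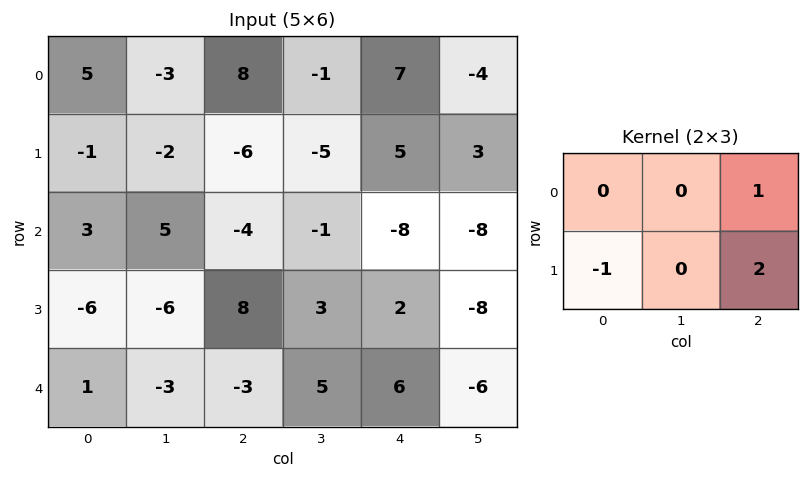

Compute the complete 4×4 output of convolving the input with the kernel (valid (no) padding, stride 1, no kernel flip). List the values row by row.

Output[0,0]: The receptive field on the input at this output position is [5 -3 8 / -1 -2 -6]. Elementwise product with the kernel and sum: 8·1 + -1·-1 + -6·2.
Output[0,1]: The receptive field on the input at this output position is [-3 8 -1 / -2 -6 -5]. Elementwise product with the kernel and sum: -1·1 + -2·-1 + -5·2.

-3 -9 23 7
-17 -12 -7 -12
18 11 -12 -27
1 16 17 -25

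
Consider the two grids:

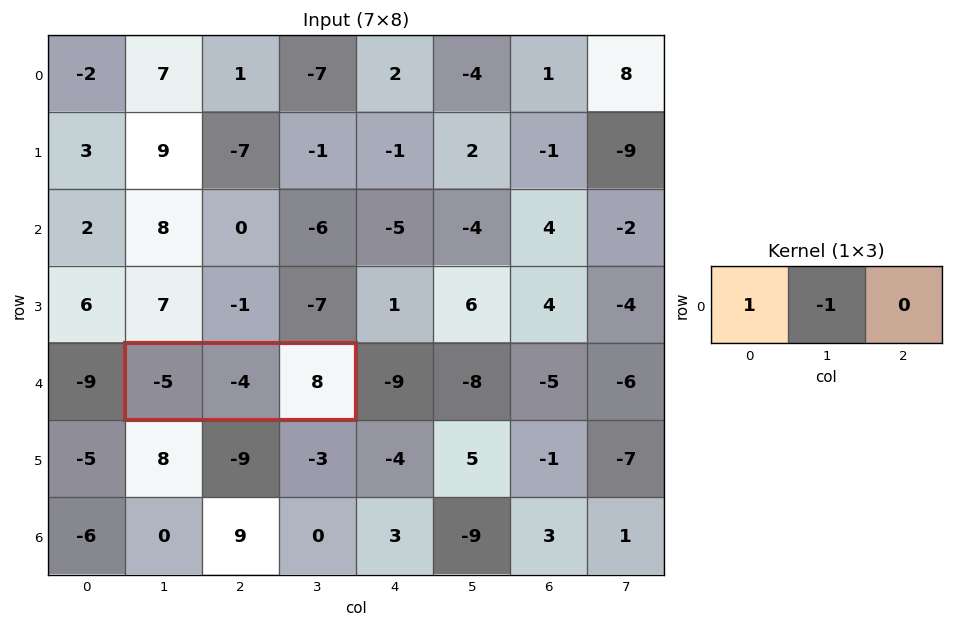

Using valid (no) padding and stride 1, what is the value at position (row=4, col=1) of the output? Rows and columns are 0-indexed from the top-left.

-1

The receptive field on the input at this output position is [-5 -4 8]. Elementwise product with the kernel and sum: -5·1 + -4·-1.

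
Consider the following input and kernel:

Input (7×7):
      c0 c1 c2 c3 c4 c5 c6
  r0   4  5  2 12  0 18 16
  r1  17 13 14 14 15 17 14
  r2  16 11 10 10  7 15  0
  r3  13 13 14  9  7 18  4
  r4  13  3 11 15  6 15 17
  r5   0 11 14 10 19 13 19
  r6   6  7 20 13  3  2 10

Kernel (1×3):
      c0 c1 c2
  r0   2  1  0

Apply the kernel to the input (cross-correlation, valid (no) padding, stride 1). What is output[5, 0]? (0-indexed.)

The receptive field on the input at this output position is [0 11 14]. Elementwise product with the kernel and sum: 0·2 + 11·1.

11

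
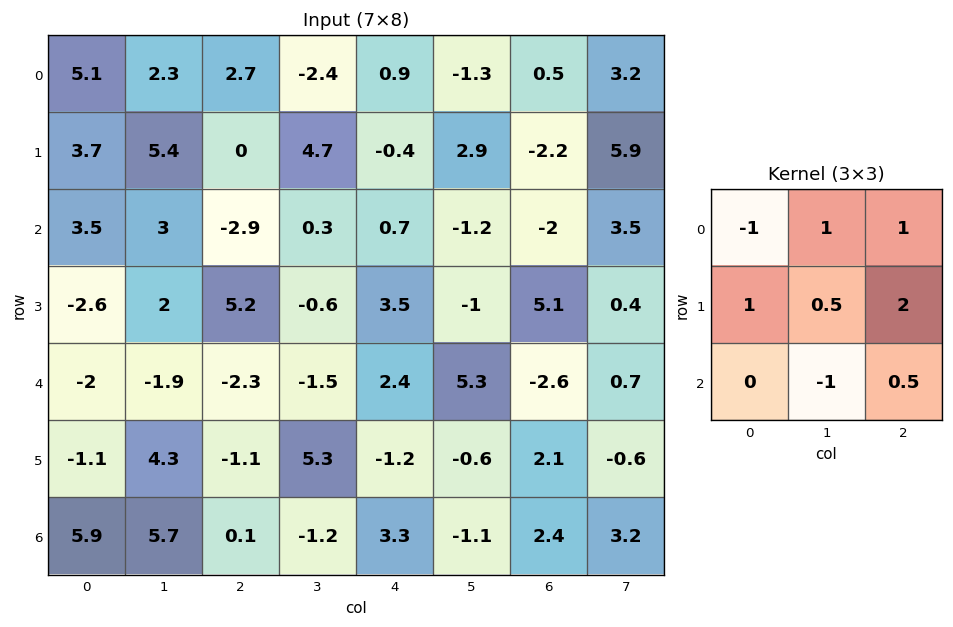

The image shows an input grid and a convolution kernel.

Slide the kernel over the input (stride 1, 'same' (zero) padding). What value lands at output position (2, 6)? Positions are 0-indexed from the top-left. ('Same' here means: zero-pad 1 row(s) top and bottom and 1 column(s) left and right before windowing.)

0.7

The receptive field on the zero-padded input at this output position is [2.9 -2.2 5.9 / -1.2 -2 3.5 / -1 5.1 0.4]. Elementwise product with the kernel and sum: 2.9·-1 + -2.2·1 + 5.9·1 + -1.2·1 + -2·0.5 + 3.5·2 + 5.1·-1 + 0.4·0.5.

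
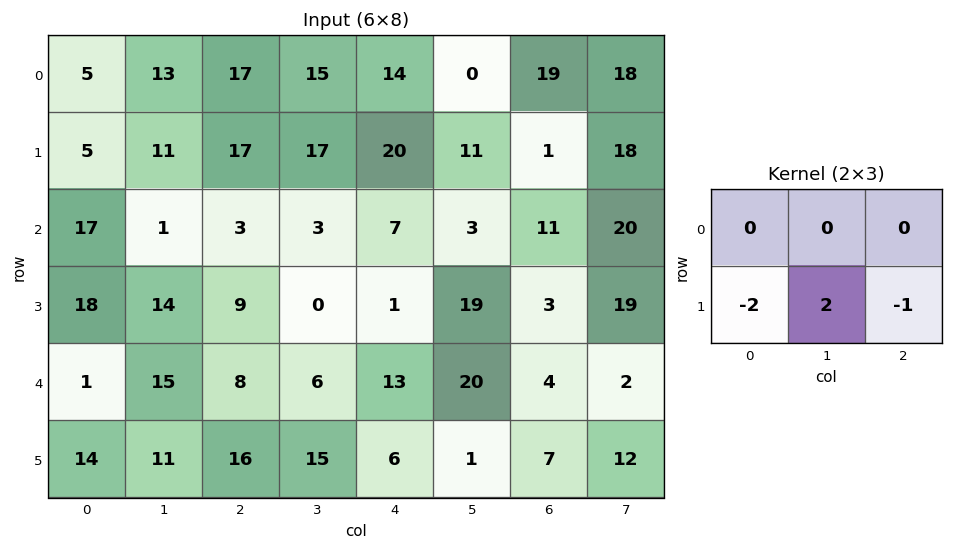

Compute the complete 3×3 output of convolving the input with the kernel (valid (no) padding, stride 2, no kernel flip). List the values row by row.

-5 -20 -19
-17 -19 33
-22 -8 -17

Output[0,0]: The receptive field on the input at this output position is [5 13 17 / 5 11 17]. Elementwise product with the kernel and sum: 5·-2 + 11·2 + 17·-1.
Output[0,1]: The receptive field on the input at this output position is [17 15 14 / 17 17 20]. Elementwise product with the kernel and sum: 17·-2 + 17·2 + 20·-1.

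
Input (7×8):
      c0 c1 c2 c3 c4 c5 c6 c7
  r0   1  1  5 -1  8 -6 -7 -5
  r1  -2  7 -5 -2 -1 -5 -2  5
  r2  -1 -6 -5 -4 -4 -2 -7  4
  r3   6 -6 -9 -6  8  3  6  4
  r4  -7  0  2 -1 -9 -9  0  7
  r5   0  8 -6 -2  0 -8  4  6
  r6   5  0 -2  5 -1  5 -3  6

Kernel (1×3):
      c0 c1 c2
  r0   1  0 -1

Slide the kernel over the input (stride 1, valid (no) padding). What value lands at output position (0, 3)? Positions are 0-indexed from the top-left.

The receptive field on the input at this output position is [-1 8 -6]. Elementwise product with the kernel and sum: -1·1 + -6·-1.

5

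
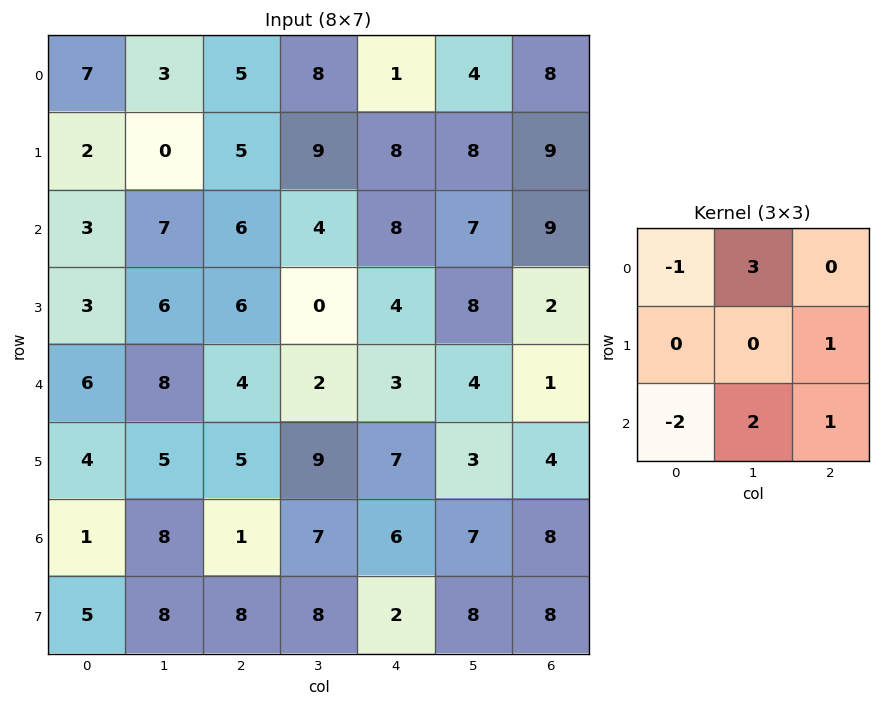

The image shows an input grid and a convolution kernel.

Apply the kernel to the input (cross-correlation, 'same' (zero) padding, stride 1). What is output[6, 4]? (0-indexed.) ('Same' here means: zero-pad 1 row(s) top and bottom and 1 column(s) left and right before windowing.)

15

The receptive field on the zero-padded input at this output position is [9 7 3 / 7 6 7 / 8 2 8]. Elementwise product with the kernel and sum: 9·-1 + 7·3 + 7·1 + 8·-2 + 2·2 + 8·1.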